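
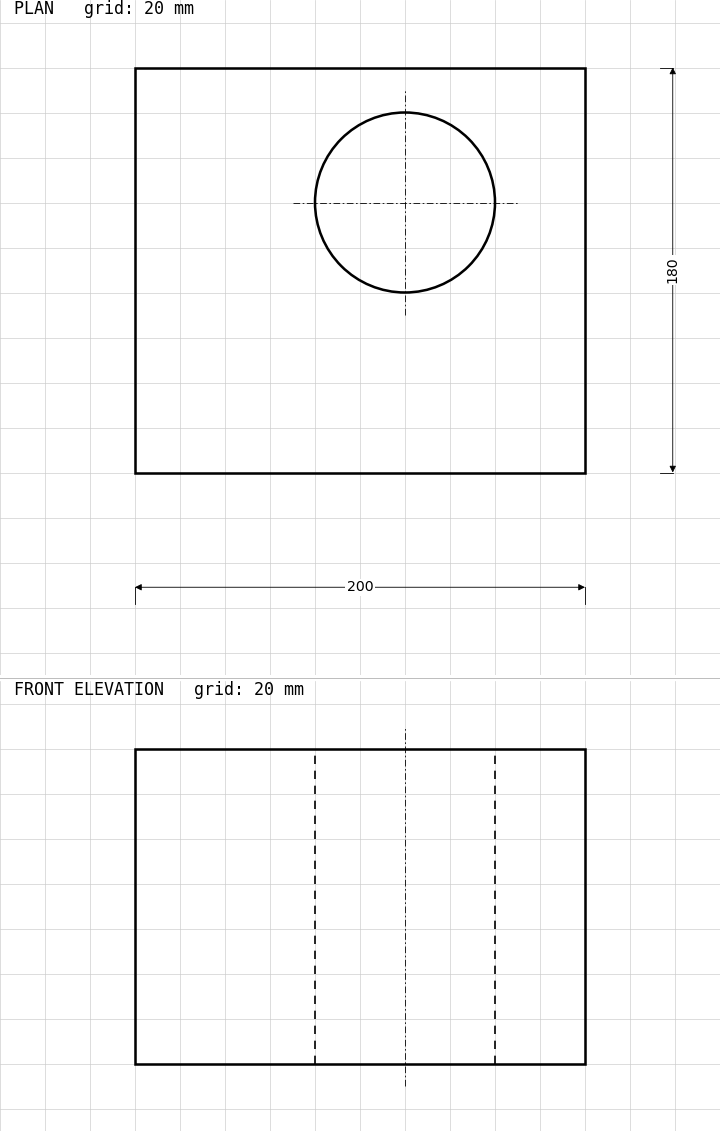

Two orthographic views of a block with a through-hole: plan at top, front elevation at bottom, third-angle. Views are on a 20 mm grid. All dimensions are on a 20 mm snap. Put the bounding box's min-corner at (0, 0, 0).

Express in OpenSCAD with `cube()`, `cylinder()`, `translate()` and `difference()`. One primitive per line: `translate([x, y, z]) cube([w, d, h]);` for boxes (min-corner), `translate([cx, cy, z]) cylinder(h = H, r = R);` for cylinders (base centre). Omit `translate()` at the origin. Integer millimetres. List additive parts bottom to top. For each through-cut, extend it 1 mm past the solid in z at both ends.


difference() {
  cube([200, 180, 140]);
  translate([120, 120, -1]) cylinder(h = 142, r = 40);
}


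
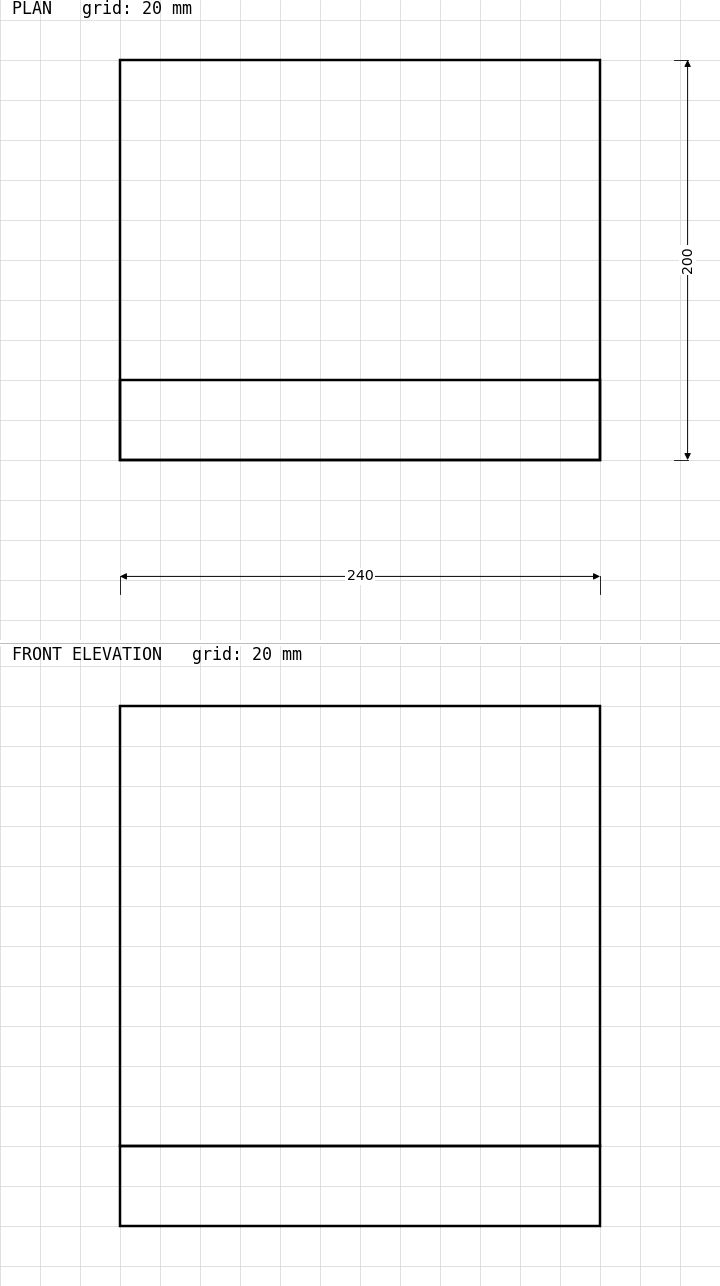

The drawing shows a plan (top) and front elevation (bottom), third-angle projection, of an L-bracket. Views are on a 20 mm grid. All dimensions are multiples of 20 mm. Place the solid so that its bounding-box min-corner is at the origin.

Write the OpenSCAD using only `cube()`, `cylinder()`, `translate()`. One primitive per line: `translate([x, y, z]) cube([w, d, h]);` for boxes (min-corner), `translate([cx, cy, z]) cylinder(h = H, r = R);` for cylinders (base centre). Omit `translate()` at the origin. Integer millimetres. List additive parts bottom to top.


cube([240, 200, 40]);
translate([0, 0, 40]) cube([240, 40, 220]);


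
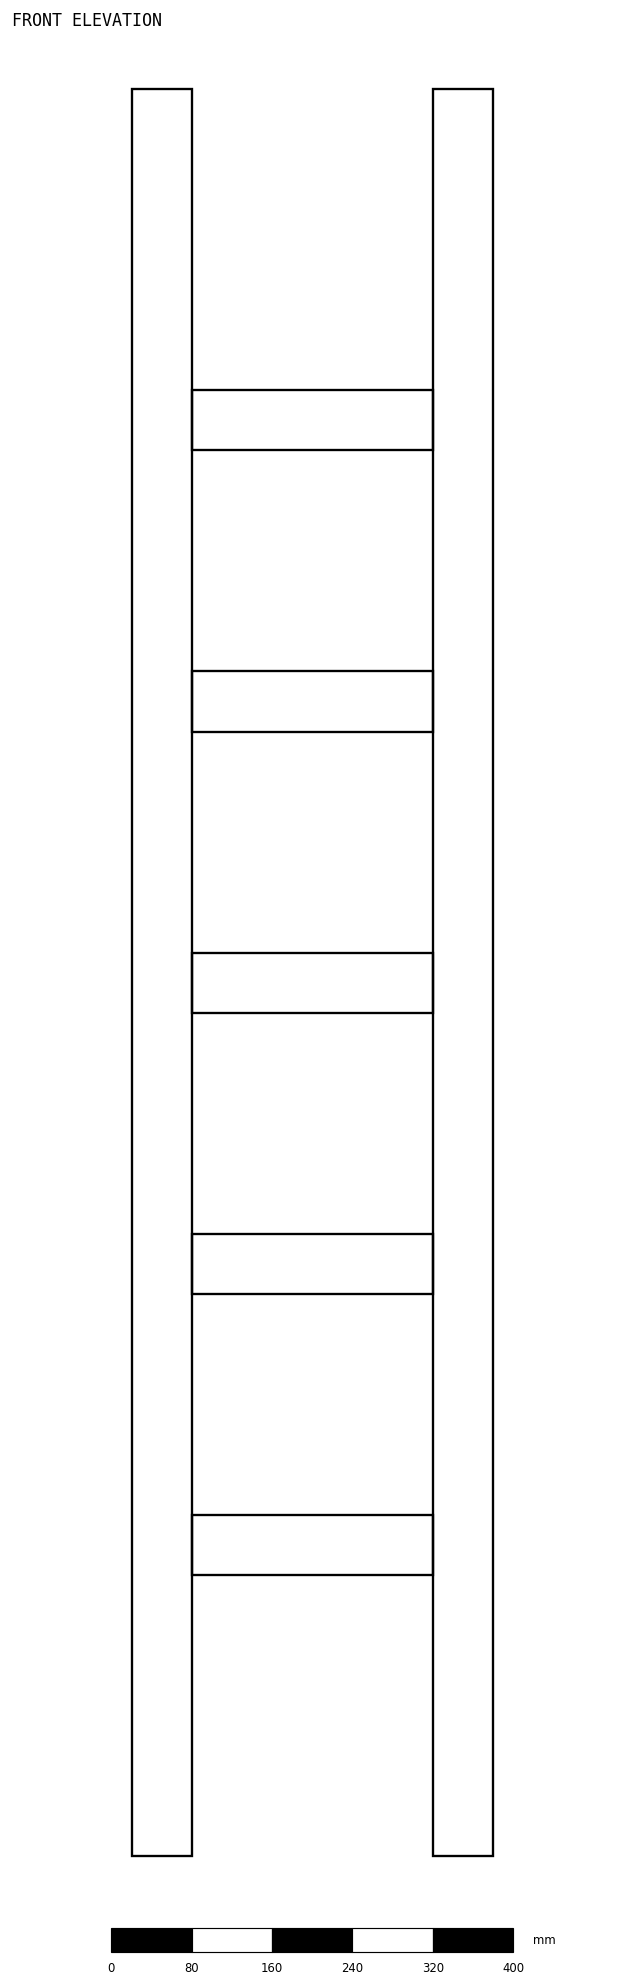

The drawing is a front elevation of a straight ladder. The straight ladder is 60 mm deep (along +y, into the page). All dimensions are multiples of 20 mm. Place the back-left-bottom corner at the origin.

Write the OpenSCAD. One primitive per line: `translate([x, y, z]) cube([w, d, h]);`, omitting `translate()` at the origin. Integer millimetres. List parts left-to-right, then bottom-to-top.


cube([60, 60, 1760]);
translate([60, 0, 280]) cube([240, 60, 60]);
translate([60, 0, 560]) cube([240, 60, 60]);
translate([60, 0, 840]) cube([240, 60, 60]);
translate([60, 0, 1120]) cube([240, 60, 60]);
translate([60, 0, 1400]) cube([240, 60, 60]);
translate([300, 0, 0]) cube([60, 60, 1760]);


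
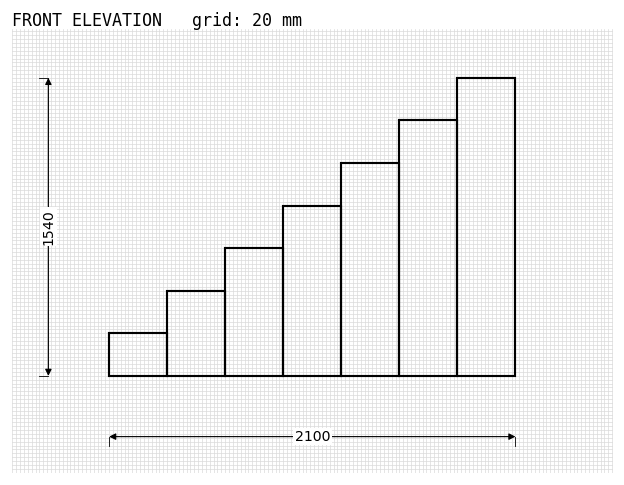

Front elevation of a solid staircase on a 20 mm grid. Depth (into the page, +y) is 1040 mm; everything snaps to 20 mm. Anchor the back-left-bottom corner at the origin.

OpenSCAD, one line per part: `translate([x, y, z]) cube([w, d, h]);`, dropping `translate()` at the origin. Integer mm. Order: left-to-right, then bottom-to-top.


cube([300, 1040, 220]);
translate([300, 0, 0]) cube([300, 1040, 440]);
translate([600, 0, 0]) cube([300, 1040, 660]);
translate([900, 0, 0]) cube([300, 1040, 880]);
translate([1200, 0, 0]) cube([300, 1040, 1100]);
translate([1500, 0, 0]) cube([300, 1040, 1320]);
translate([1800, 0, 0]) cube([300, 1040, 1540]);


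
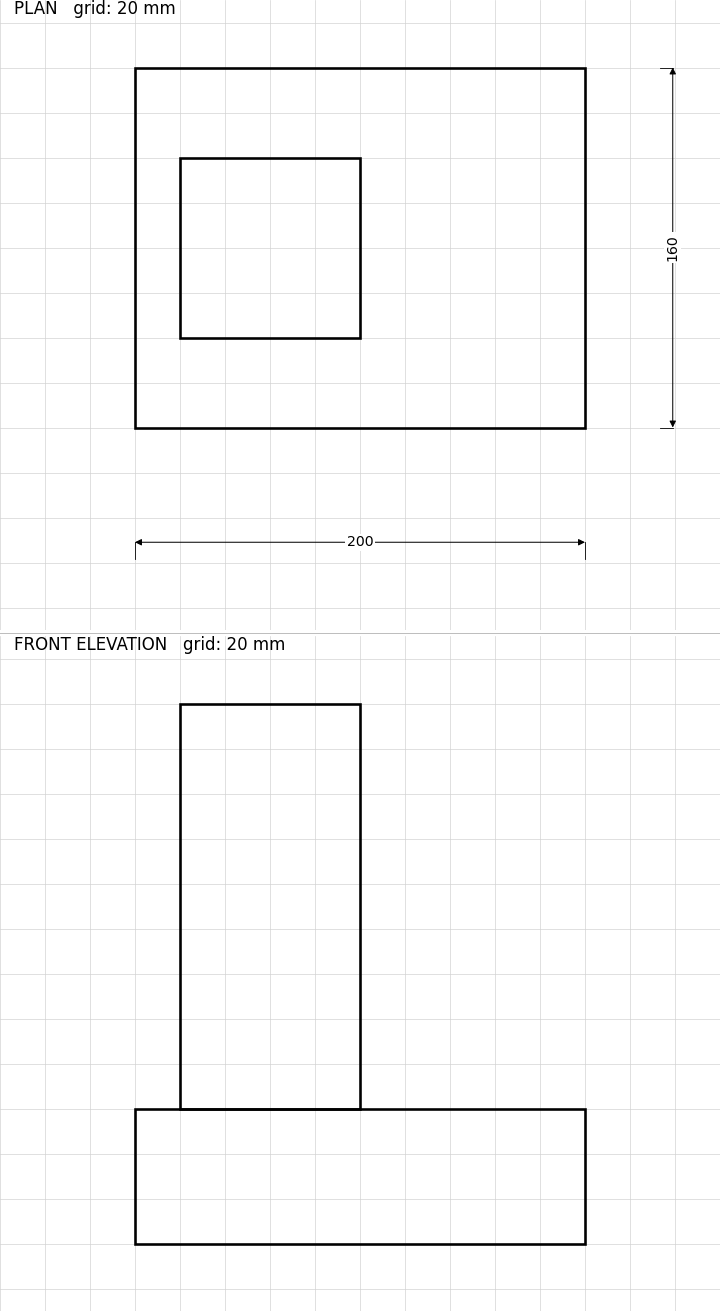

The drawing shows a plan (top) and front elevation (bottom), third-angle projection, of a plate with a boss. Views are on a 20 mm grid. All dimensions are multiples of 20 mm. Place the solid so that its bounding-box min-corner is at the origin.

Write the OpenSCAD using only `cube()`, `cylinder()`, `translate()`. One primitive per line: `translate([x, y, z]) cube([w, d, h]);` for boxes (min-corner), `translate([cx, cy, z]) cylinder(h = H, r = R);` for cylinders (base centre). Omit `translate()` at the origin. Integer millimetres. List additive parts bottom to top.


cube([200, 160, 60]);
translate([20, 40, 60]) cube([80, 80, 180]);


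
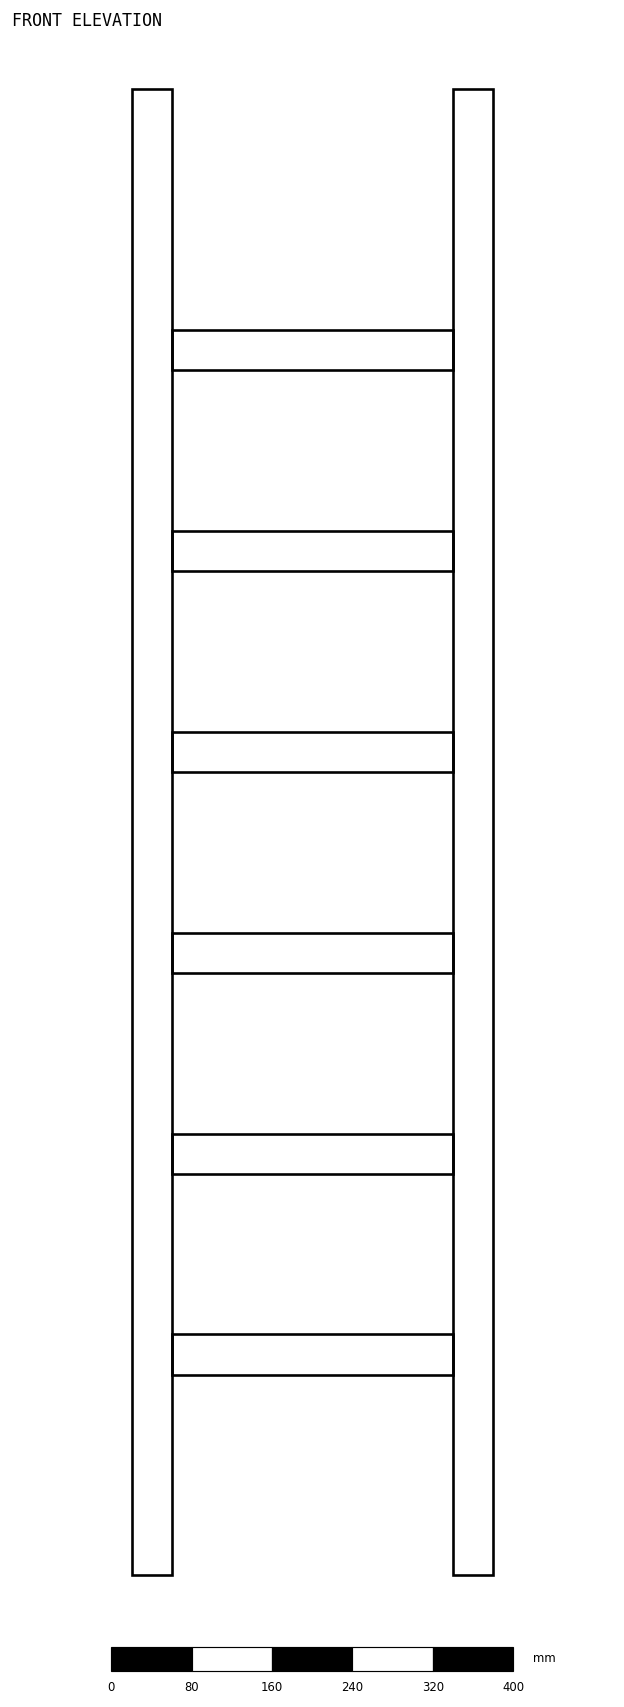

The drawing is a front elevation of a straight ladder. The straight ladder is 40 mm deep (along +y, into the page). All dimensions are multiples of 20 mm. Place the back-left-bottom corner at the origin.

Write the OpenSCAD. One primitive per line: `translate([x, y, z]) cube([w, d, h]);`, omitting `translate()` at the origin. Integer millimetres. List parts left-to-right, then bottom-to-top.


cube([40, 40, 1480]);
translate([40, 0, 200]) cube([280, 40, 40]);
translate([40, 0, 400]) cube([280, 40, 40]);
translate([40, 0, 600]) cube([280, 40, 40]);
translate([40, 0, 800]) cube([280, 40, 40]);
translate([40, 0, 1000]) cube([280, 40, 40]);
translate([40, 0, 1200]) cube([280, 40, 40]);
translate([320, 0, 0]) cube([40, 40, 1480]);


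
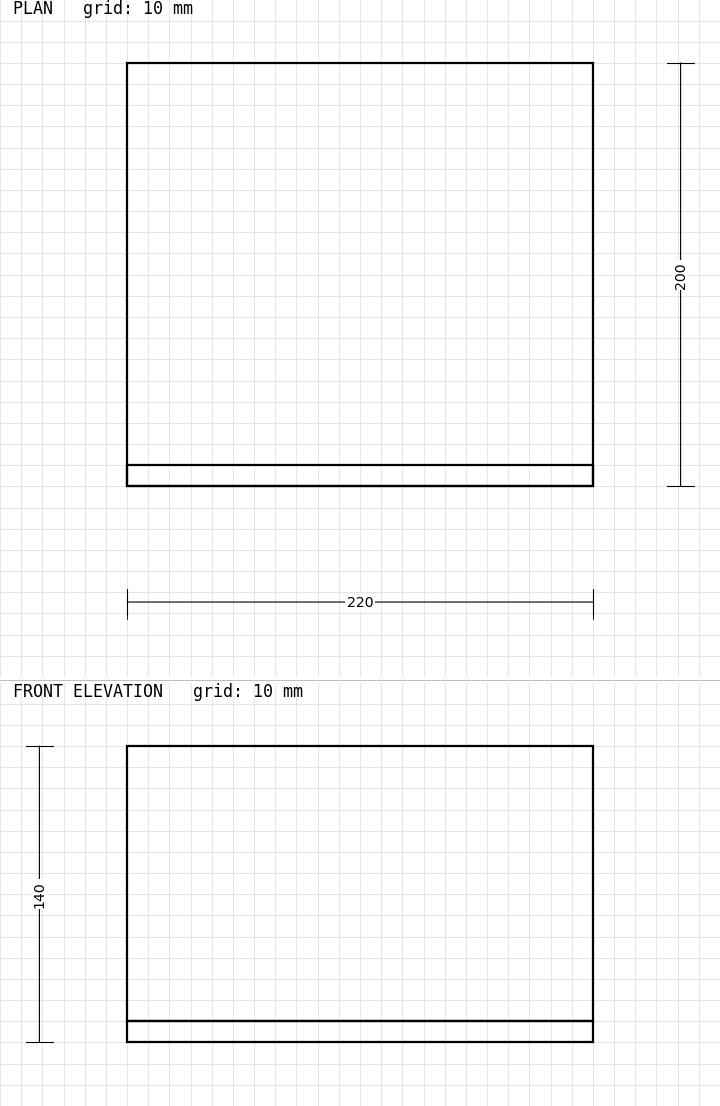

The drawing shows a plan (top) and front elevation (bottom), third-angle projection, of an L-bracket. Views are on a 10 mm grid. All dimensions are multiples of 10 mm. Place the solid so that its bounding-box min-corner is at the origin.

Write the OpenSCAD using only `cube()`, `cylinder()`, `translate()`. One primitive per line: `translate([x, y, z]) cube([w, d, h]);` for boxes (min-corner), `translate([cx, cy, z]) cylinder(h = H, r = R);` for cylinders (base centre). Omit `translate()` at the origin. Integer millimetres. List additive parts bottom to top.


cube([220, 200, 10]);
translate([0, 0, 10]) cube([220, 10, 130]);


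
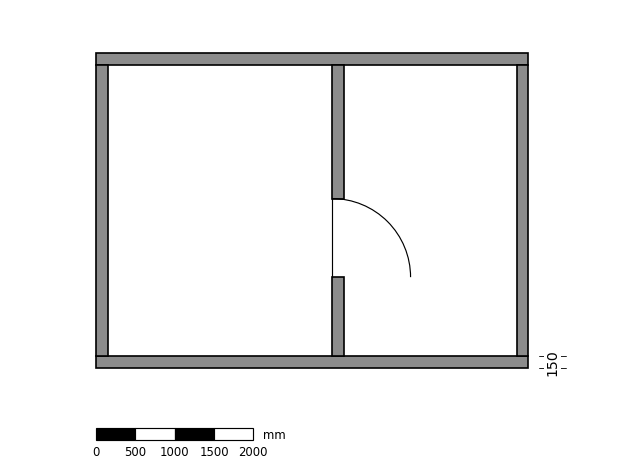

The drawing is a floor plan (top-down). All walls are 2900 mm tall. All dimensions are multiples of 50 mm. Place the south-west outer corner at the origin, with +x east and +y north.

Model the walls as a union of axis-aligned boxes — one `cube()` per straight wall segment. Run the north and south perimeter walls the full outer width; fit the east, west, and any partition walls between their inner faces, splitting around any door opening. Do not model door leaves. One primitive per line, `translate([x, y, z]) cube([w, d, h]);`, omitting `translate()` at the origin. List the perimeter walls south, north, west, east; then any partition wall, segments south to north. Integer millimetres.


cube([5500, 150, 2900]);
translate([0, 3850, 0]) cube([5500, 150, 2900]);
translate([0, 150, 0]) cube([150, 3700, 2900]);
translate([5350, 150, 0]) cube([150, 3700, 2900]);
translate([3000, 150, 0]) cube([150, 1000, 2900]);
translate([3000, 2150, 0]) cube([150, 1700, 2900]);


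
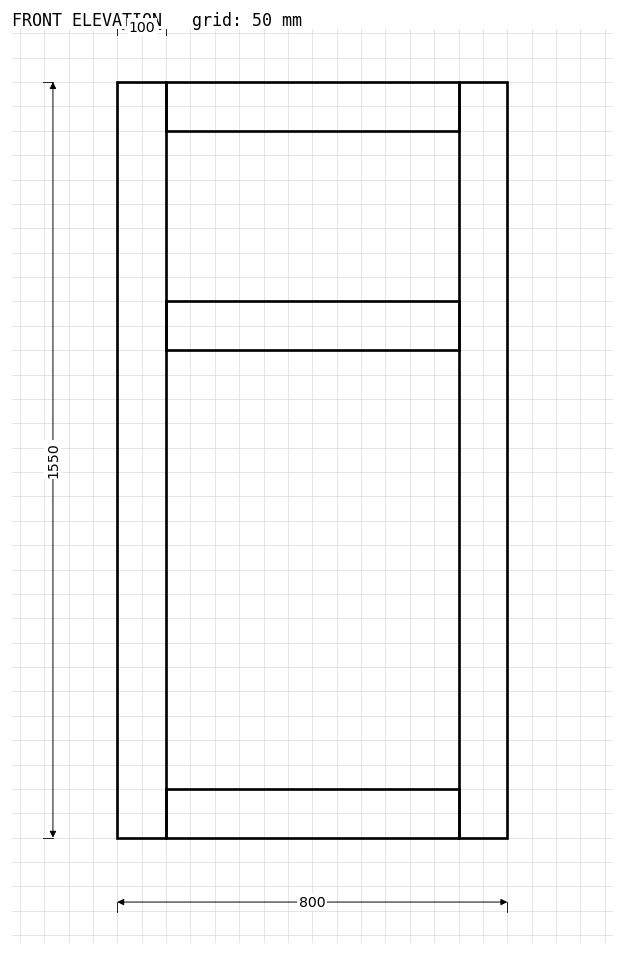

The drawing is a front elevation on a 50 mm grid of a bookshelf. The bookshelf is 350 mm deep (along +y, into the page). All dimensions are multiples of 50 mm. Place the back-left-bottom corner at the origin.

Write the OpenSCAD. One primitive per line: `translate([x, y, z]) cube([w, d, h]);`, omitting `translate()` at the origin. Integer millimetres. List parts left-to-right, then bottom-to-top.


cube([100, 350, 1550]);
translate([100, 0, 0]) cube([600, 350, 100]);
translate([100, 0, 1000]) cube([600, 350, 100]);
translate([100, 0, 1450]) cube([600, 350, 100]);
translate([700, 0, 0]) cube([100, 350, 1550]);


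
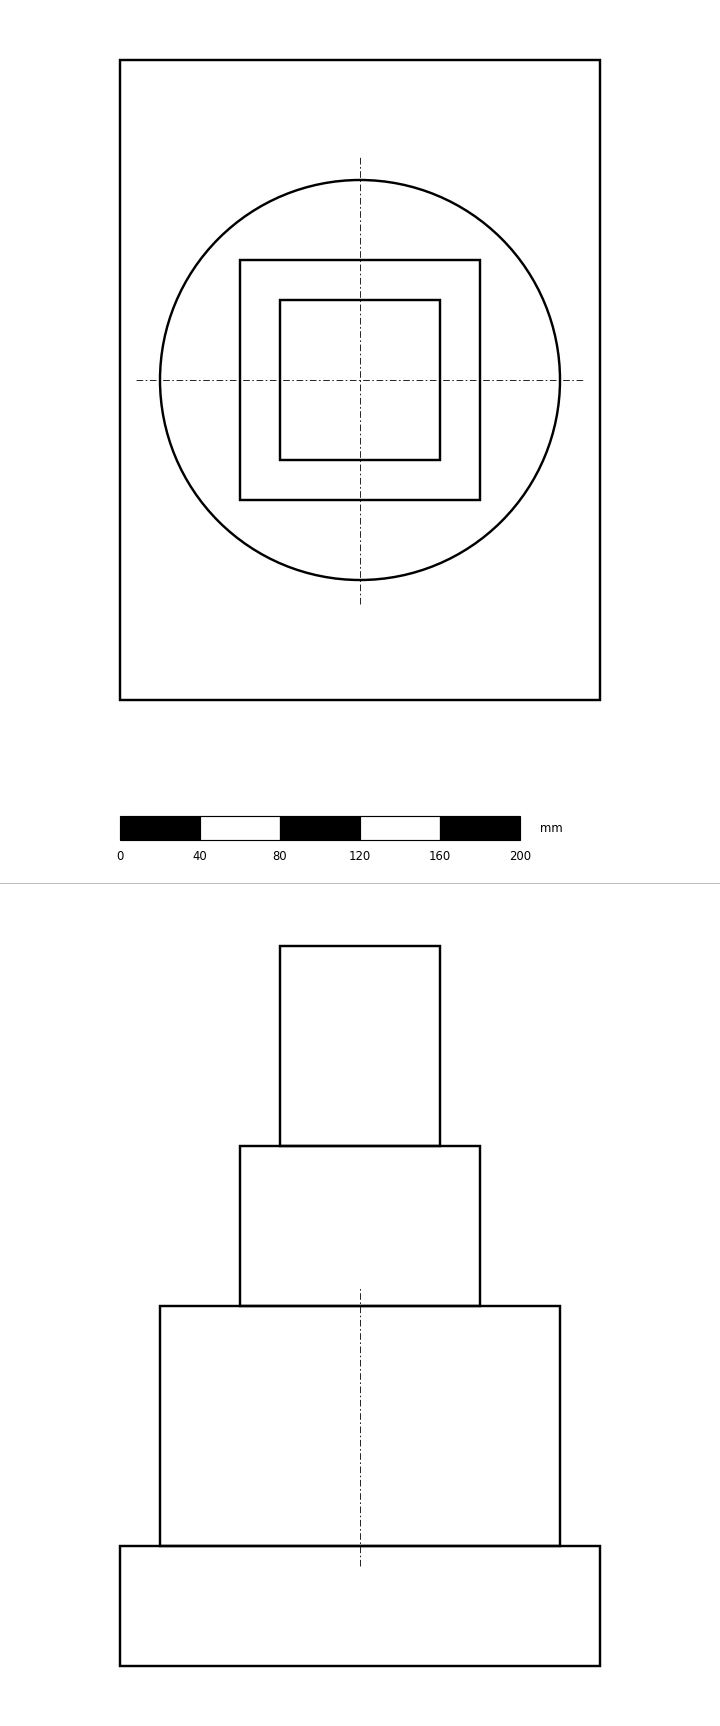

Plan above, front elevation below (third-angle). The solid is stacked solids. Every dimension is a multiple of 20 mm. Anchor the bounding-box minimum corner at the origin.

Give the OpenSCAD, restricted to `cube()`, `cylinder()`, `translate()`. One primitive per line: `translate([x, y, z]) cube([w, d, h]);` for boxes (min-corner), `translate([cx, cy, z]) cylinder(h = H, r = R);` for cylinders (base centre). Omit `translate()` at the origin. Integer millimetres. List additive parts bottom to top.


cube([240, 320, 60]);
translate([120, 160, 60]) cylinder(h = 120, r = 100);
translate([60, 100, 180]) cube([120, 120, 80]);
translate([80, 120, 260]) cube([80, 80, 100]);


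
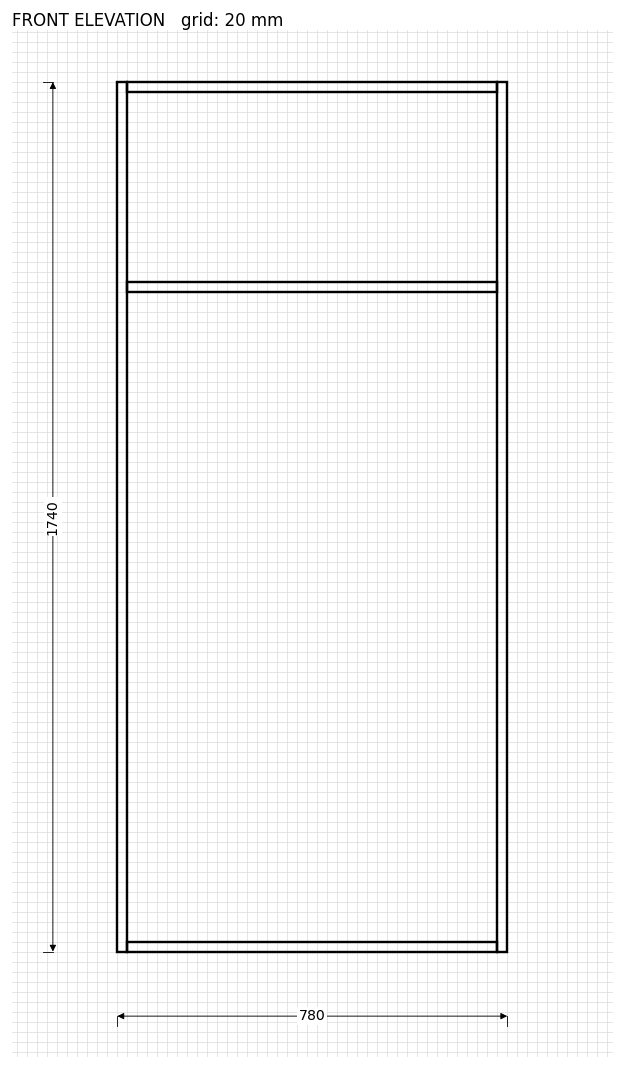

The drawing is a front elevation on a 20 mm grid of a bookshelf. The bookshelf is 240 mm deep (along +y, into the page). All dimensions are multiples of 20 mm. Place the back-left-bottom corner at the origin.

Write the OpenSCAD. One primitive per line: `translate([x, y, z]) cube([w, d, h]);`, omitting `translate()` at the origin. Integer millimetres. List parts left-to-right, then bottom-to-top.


cube([20, 240, 1740]);
translate([20, 0, 0]) cube([740, 240, 20]);
translate([20, 0, 1320]) cube([740, 240, 20]);
translate([20, 0, 1720]) cube([740, 240, 20]);
translate([760, 0, 0]) cube([20, 240, 1740]);


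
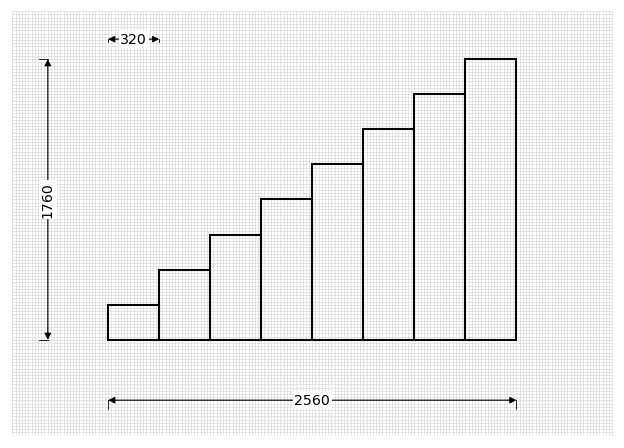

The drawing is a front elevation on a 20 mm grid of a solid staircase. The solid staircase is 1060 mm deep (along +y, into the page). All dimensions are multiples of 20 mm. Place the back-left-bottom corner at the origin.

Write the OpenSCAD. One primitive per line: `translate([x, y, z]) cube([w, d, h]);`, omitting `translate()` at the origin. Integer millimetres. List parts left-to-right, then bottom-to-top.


cube([320, 1060, 220]);
translate([320, 0, 0]) cube([320, 1060, 440]);
translate([640, 0, 0]) cube([320, 1060, 660]);
translate([960, 0, 0]) cube([320, 1060, 880]);
translate([1280, 0, 0]) cube([320, 1060, 1100]);
translate([1600, 0, 0]) cube([320, 1060, 1320]);
translate([1920, 0, 0]) cube([320, 1060, 1540]);
translate([2240, 0, 0]) cube([320, 1060, 1760]);


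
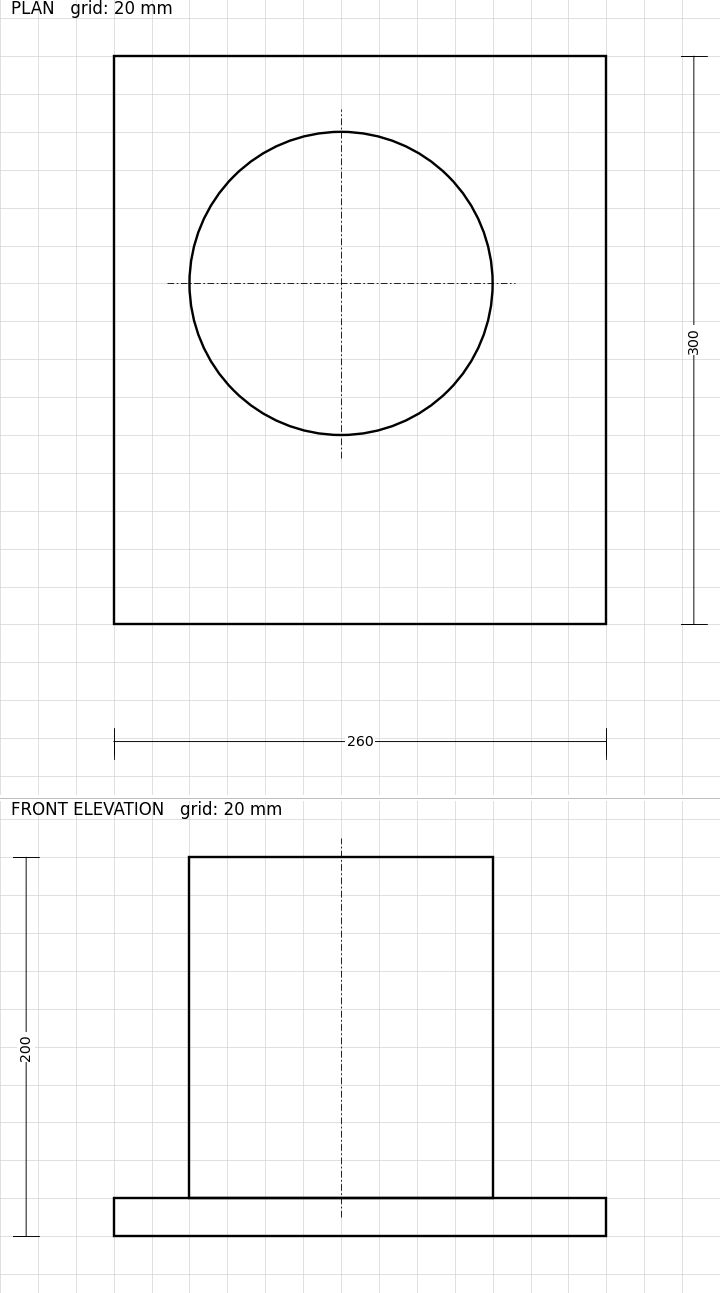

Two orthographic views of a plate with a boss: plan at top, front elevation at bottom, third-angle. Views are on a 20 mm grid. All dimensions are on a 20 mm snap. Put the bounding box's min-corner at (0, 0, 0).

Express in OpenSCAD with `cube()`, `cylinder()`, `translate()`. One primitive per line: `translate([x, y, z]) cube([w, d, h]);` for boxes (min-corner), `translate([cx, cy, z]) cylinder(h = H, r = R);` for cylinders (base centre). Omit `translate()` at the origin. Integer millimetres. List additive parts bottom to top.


cube([260, 300, 20]);
translate([120, 180, 20]) cylinder(h = 180, r = 80);


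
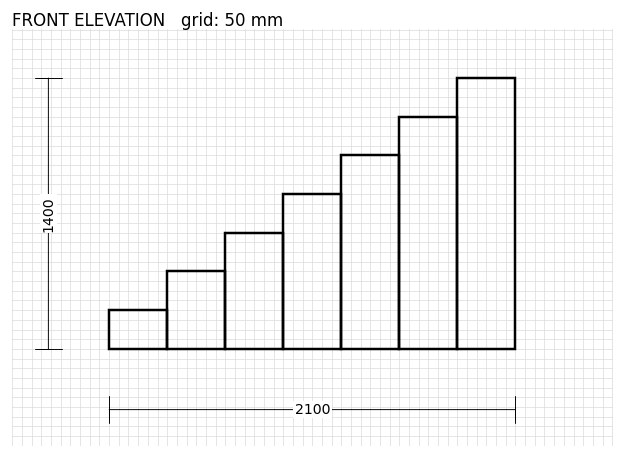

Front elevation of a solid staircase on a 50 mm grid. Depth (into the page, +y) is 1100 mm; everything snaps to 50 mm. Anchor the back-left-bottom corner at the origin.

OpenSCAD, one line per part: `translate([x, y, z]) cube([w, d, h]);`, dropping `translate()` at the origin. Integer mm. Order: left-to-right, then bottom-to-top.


cube([300, 1100, 200]);
translate([300, 0, 0]) cube([300, 1100, 400]);
translate([600, 0, 0]) cube([300, 1100, 600]);
translate([900, 0, 0]) cube([300, 1100, 800]);
translate([1200, 0, 0]) cube([300, 1100, 1000]);
translate([1500, 0, 0]) cube([300, 1100, 1200]);
translate([1800, 0, 0]) cube([300, 1100, 1400]);


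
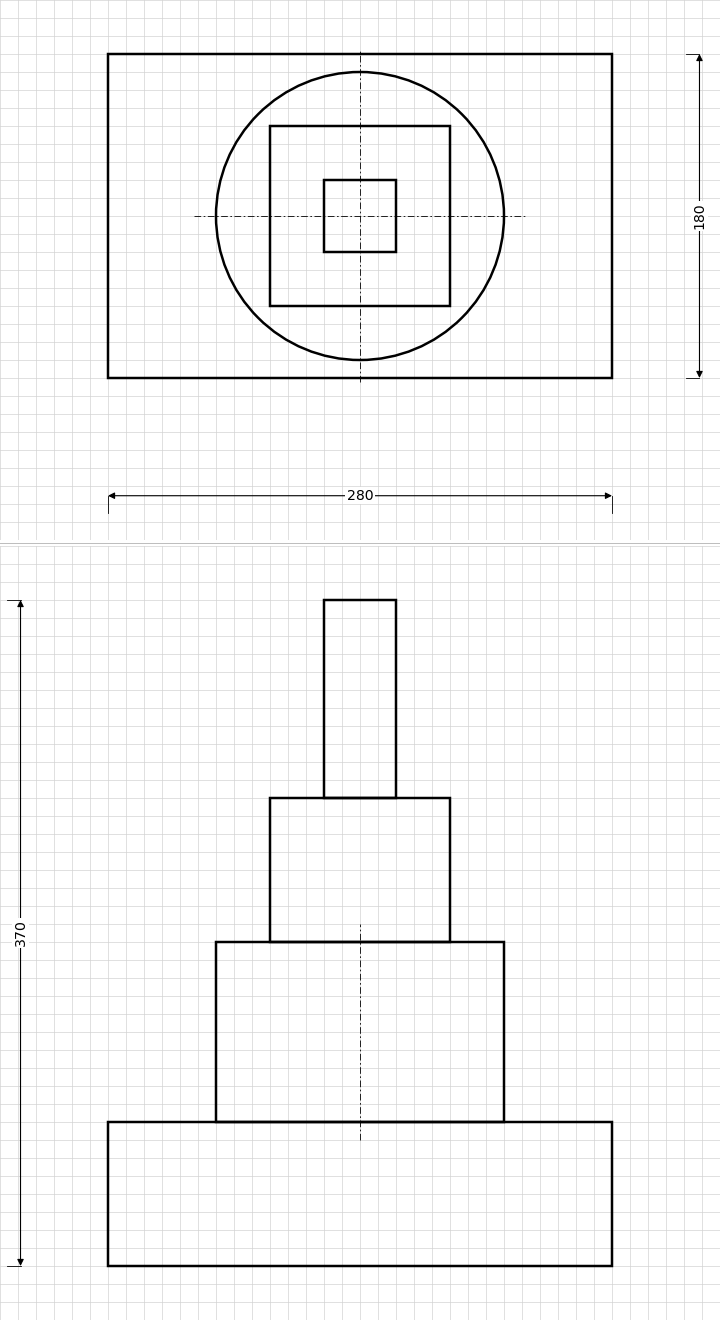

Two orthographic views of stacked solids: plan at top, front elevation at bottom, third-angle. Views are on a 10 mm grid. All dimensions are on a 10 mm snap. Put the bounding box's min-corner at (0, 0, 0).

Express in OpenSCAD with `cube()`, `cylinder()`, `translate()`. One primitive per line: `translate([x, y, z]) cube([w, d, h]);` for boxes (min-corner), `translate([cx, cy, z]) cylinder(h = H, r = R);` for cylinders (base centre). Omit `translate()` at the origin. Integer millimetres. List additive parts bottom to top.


cube([280, 180, 80]);
translate([140, 90, 80]) cylinder(h = 100, r = 80);
translate([90, 40, 180]) cube([100, 100, 80]);
translate([120, 70, 260]) cube([40, 40, 110]);


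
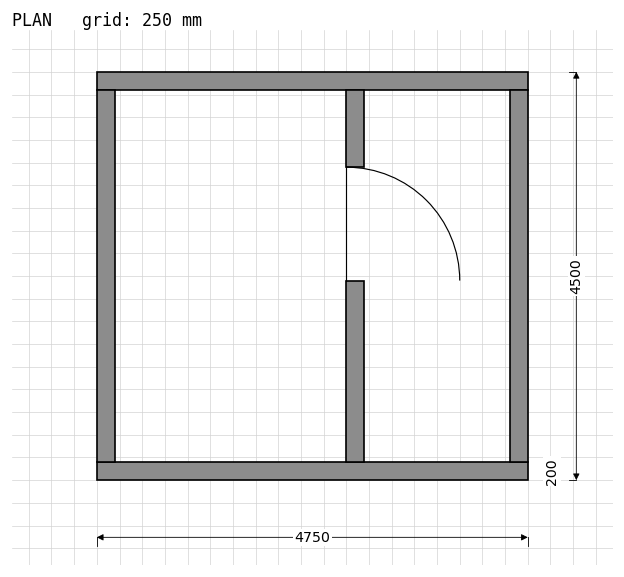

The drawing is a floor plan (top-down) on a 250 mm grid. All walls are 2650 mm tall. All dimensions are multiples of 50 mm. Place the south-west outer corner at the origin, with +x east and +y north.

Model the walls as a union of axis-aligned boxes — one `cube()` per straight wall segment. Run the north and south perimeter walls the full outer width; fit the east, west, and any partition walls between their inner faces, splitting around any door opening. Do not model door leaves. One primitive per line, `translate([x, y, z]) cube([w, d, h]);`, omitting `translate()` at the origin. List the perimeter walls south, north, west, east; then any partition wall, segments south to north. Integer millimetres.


cube([4750, 200, 2650]);
translate([0, 4300, 0]) cube([4750, 200, 2650]);
translate([0, 200, 0]) cube([200, 4100, 2650]);
translate([4550, 200, 0]) cube([200, 4100, 2650]);
translate([2750, 200, 0]) cube([200, 2000, 2650]);
translate([2750, 3450, 0]) cube([200, 850, 2650]);


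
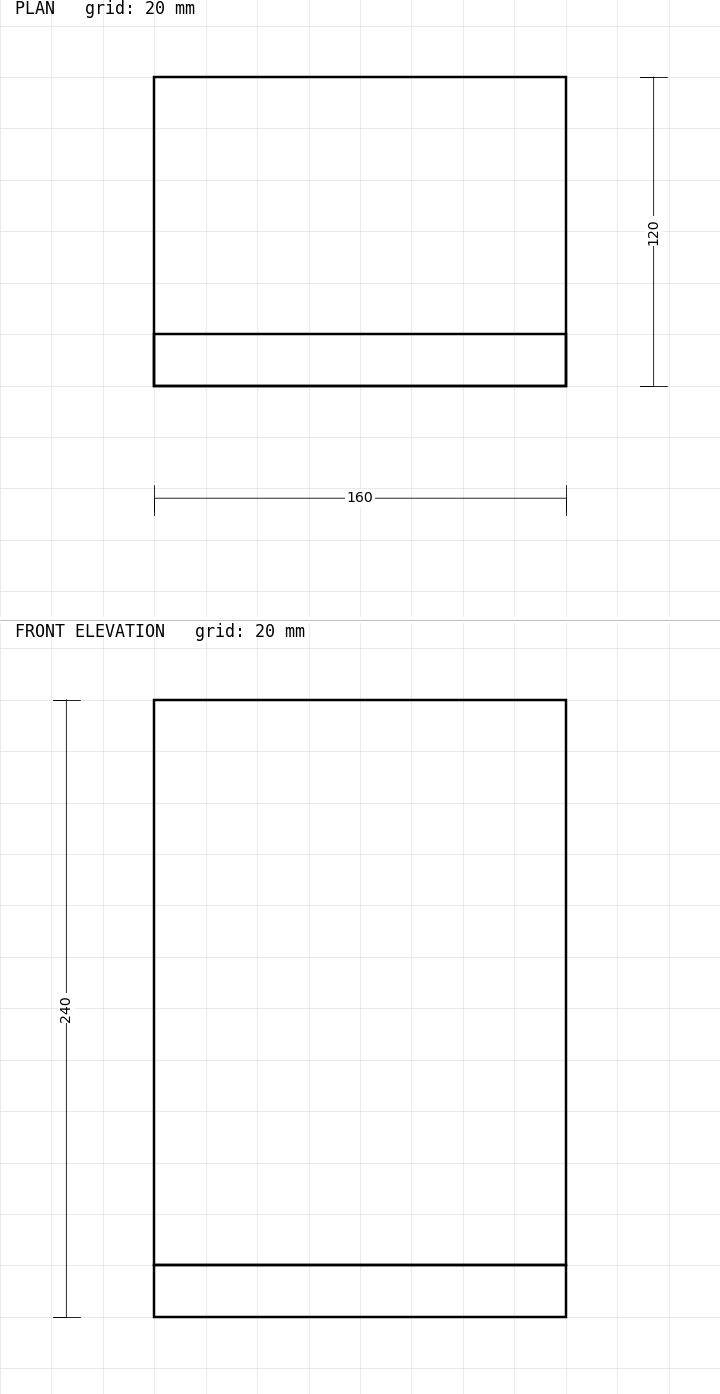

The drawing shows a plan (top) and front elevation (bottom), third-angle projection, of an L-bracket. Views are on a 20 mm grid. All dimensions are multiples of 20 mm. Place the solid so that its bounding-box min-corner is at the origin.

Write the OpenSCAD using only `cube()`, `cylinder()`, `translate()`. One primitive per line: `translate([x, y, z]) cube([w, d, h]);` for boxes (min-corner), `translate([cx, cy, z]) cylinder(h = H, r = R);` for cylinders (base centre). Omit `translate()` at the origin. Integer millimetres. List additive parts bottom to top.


cube([160, 120, 20]);
translate([0, 0, 20]) cube([160, 20, 220]);


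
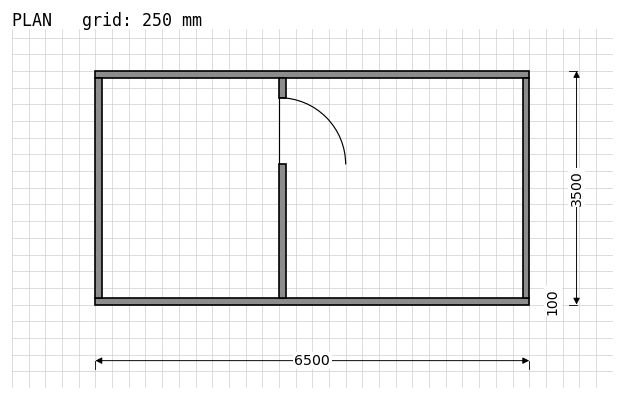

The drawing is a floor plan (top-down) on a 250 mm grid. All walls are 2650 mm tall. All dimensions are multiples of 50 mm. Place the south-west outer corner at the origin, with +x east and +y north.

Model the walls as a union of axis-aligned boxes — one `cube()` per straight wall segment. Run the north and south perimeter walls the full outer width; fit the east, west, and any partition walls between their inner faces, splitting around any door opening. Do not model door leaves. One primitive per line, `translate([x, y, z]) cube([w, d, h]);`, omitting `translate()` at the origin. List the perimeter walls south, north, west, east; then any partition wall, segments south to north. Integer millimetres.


cube([6500, 100, 2650]);
translate([0, 3400, 0]) cube([6500, 100, 2650]);
translate([0, 100, 0]) cube([100, 3300, 2650]);
translate([6400, 100, 0]) cube([100, 3300, 2650]);
translate([2750, 100, 0]) cube([100, 2000, 2650]);
translate([2750, 3100, 0]) cube([100, 300, 2650]);


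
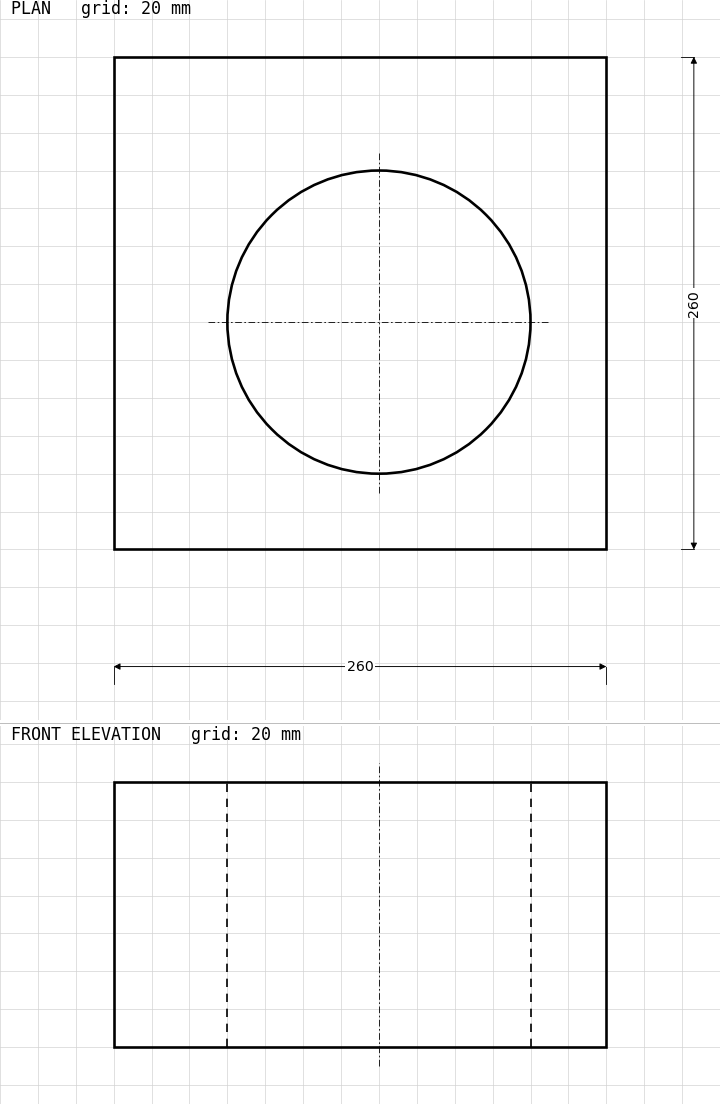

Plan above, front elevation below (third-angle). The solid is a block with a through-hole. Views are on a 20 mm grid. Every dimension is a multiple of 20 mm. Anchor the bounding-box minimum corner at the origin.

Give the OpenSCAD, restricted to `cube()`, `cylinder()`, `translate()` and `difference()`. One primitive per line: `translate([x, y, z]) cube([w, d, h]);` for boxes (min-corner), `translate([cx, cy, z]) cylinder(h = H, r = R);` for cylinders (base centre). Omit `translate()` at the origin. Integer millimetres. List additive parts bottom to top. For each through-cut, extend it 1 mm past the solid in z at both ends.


difference() {
  cube([260, 260, 140]);
  translate([140, 120, -1]) cylinder(h = 142, r = 80);
}


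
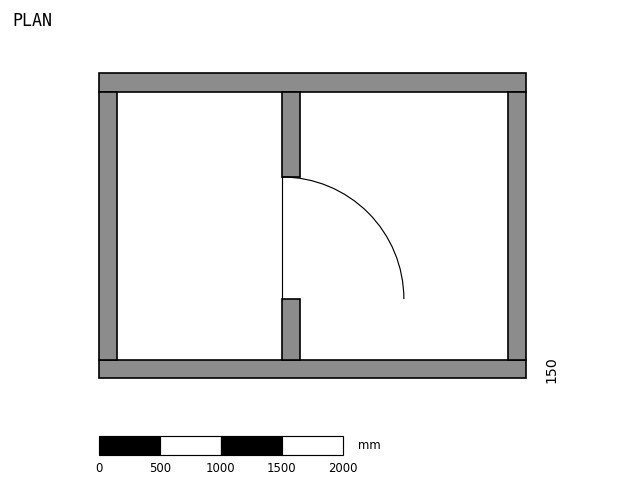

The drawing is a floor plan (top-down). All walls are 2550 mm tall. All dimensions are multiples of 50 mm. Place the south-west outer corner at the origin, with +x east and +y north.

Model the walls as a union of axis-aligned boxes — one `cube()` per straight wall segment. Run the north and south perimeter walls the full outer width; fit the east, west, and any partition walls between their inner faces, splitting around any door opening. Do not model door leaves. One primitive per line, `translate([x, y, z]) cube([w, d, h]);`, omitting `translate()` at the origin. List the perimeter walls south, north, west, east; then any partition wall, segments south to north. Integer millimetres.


cube([3500, 150, 2550]);
translate([0, 2350, 0]) cube([3500, 150, 2550]);
translate([0, 150, 0]) cube([150, 2200, 2550]);
translate([3350, 150, 0]) cube([150, 2200, 2550]);
translate([1500, 150, 0]) cube([150, 500, 2550]);
translate([1500, 1650, 0]) cube([150, 700, 2550]);


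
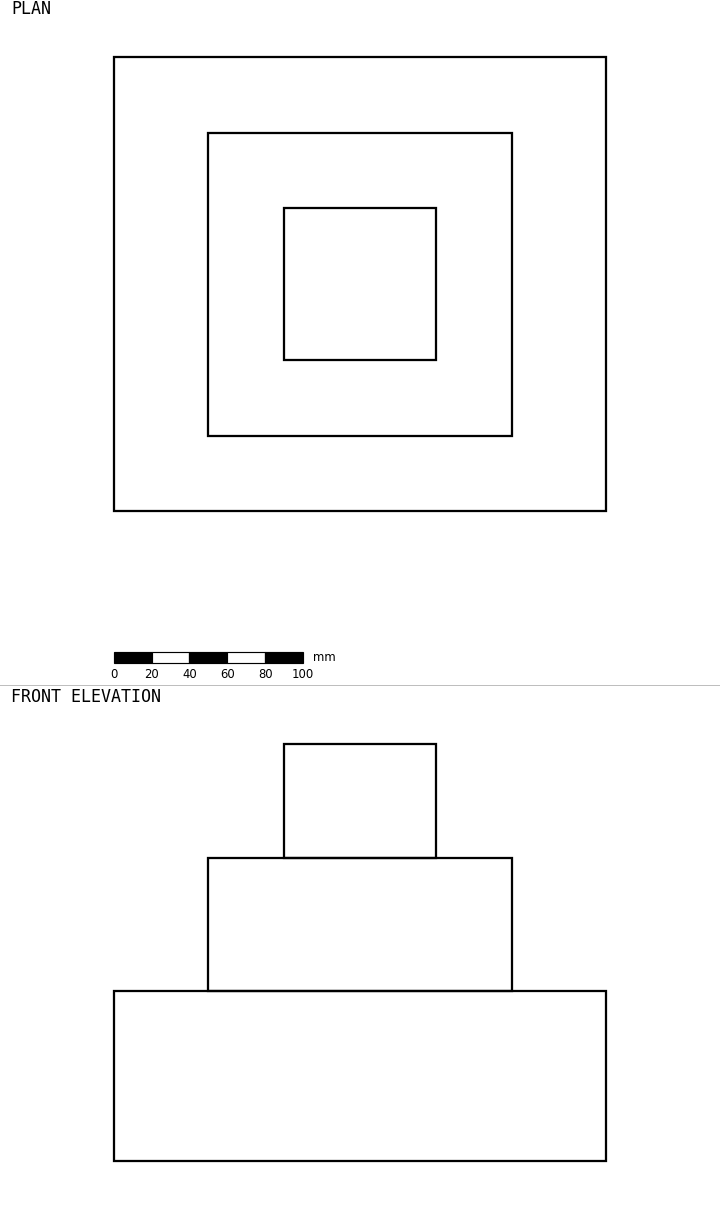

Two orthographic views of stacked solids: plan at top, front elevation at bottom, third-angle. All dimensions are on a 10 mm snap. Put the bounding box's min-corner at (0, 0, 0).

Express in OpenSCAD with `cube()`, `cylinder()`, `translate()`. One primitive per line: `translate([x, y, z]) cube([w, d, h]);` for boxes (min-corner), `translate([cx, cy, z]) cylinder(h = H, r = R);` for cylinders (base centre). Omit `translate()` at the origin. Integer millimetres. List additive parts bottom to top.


cube([260, 240, 90]);
translate([50, 40, 90]) cube([160, 160, 70]);
translate([90, 80, 160]) cube([80, 80, 60]);


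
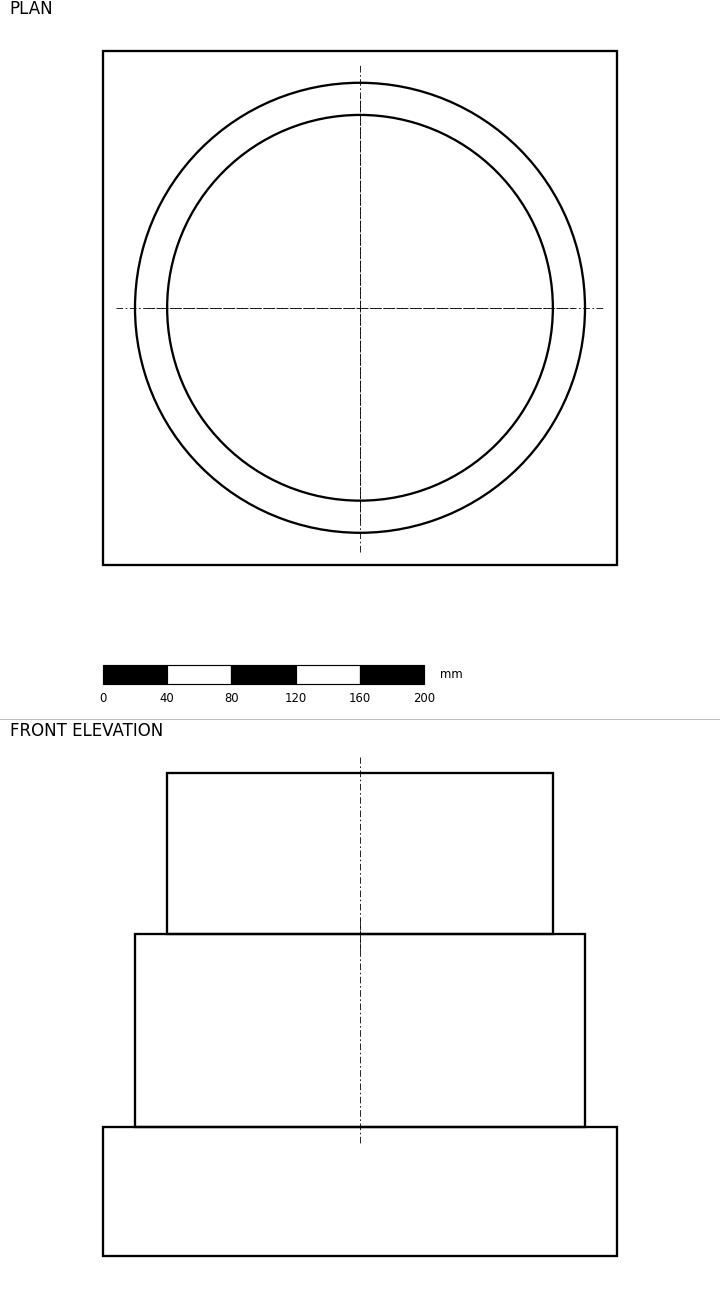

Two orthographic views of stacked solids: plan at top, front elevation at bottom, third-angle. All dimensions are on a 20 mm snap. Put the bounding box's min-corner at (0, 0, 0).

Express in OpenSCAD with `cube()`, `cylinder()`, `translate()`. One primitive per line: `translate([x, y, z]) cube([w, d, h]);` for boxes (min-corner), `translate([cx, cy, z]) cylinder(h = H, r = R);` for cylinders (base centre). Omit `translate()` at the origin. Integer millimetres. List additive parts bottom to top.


cube([320, 320, 80]);
translate([160, 160, 80]) cylinder(h = 120, r = 140);
translate([160, 160, 200]) cylinder(h = 100, r = 120);


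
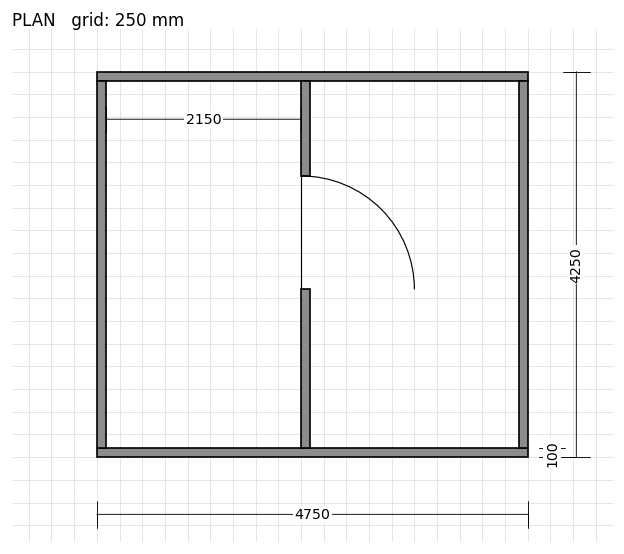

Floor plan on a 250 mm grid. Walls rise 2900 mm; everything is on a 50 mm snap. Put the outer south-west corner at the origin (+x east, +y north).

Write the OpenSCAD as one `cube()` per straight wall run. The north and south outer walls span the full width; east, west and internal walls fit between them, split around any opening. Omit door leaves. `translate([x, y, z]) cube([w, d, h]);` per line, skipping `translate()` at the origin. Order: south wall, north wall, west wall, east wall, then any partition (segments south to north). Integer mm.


cube([4750, 100, 2900]);
translate([0, 4150, 0]) cube([4750, 100, 2900]);
translate([0, 100, 0]) cube([100, 4050, 2900]);
translate([4650, 100, 0]) cube([100, 4050, 2900]);
translate([2250, 100, 0]) cube([100, 1750, 2900]);
translate([2250, 3100, 0]) cube([100, 1050, 2900]);


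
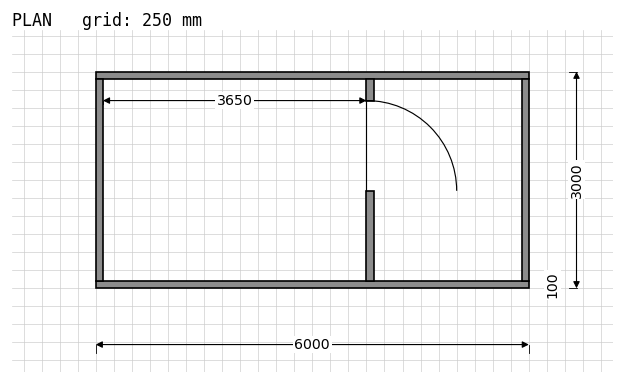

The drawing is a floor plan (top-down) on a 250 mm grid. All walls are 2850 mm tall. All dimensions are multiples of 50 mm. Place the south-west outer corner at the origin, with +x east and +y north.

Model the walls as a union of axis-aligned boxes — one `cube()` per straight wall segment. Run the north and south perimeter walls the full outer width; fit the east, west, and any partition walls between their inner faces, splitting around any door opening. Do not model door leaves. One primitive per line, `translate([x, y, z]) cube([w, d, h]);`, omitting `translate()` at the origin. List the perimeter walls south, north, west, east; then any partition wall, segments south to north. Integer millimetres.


cube([6000, 100, 2850]);
translate([0, 2900, 0]) cube([6000, 100, 2850]);
translate([0, 100, 0]) cube([100, 2800, 2850]);
translate([5900, 100, 0]) cube([100, 2800, 2850]);
translate([3750, 100, 0]) cube([100, 1250, 2850]);
translate([3750, 2600, 0]) cube([100, 300, 2850]);


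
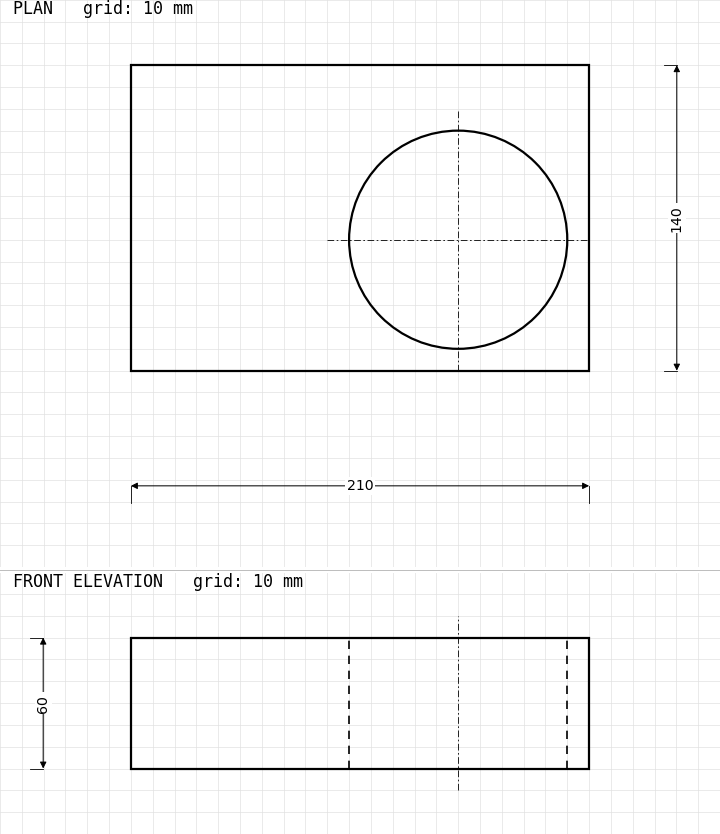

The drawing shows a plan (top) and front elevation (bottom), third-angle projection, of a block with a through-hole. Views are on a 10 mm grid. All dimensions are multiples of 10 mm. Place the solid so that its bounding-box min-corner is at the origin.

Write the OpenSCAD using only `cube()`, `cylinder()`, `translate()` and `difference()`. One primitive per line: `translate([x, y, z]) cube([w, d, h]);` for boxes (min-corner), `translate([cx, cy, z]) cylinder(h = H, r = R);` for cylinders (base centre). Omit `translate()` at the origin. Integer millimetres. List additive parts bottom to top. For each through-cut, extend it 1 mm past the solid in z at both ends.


difference() {
  cube([210, 140, 60]);
  translate([150, 60, -1]) cylinder(h = 62, r = 50);
}


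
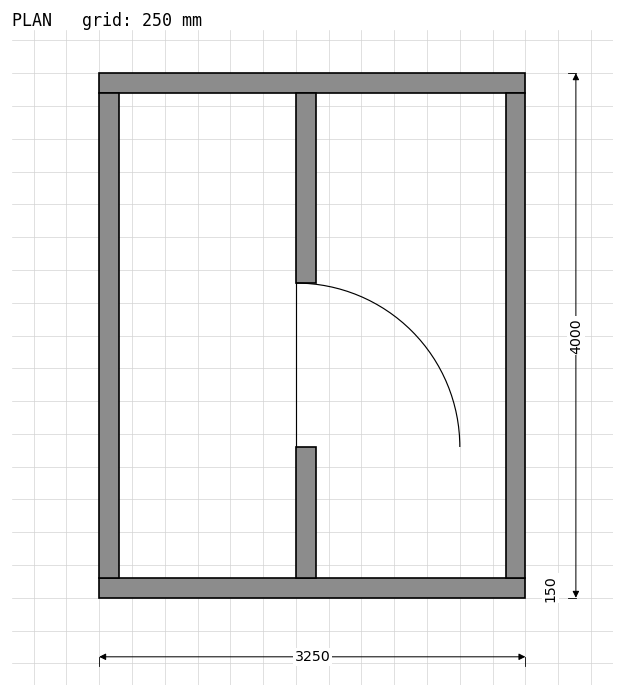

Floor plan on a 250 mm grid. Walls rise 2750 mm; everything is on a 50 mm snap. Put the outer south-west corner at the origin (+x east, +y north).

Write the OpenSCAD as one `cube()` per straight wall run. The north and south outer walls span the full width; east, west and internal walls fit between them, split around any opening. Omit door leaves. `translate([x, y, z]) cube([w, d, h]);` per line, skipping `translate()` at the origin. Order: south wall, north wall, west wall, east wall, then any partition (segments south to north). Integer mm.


cube([3250, 150, 2750]);
translate([0, 3850, 0]) cube([3250, 150, 2750]);
translate([0, 150, 0]) cube([150, 3700, 2750]);
translate([3100, 150, 0]) cube([150, 3700, 2750]);
translate([1500, 150, 0]) cube([150, 1000, 2750]);
translate([1500, 2400, 0]) cube([150, 1450, 2750]);


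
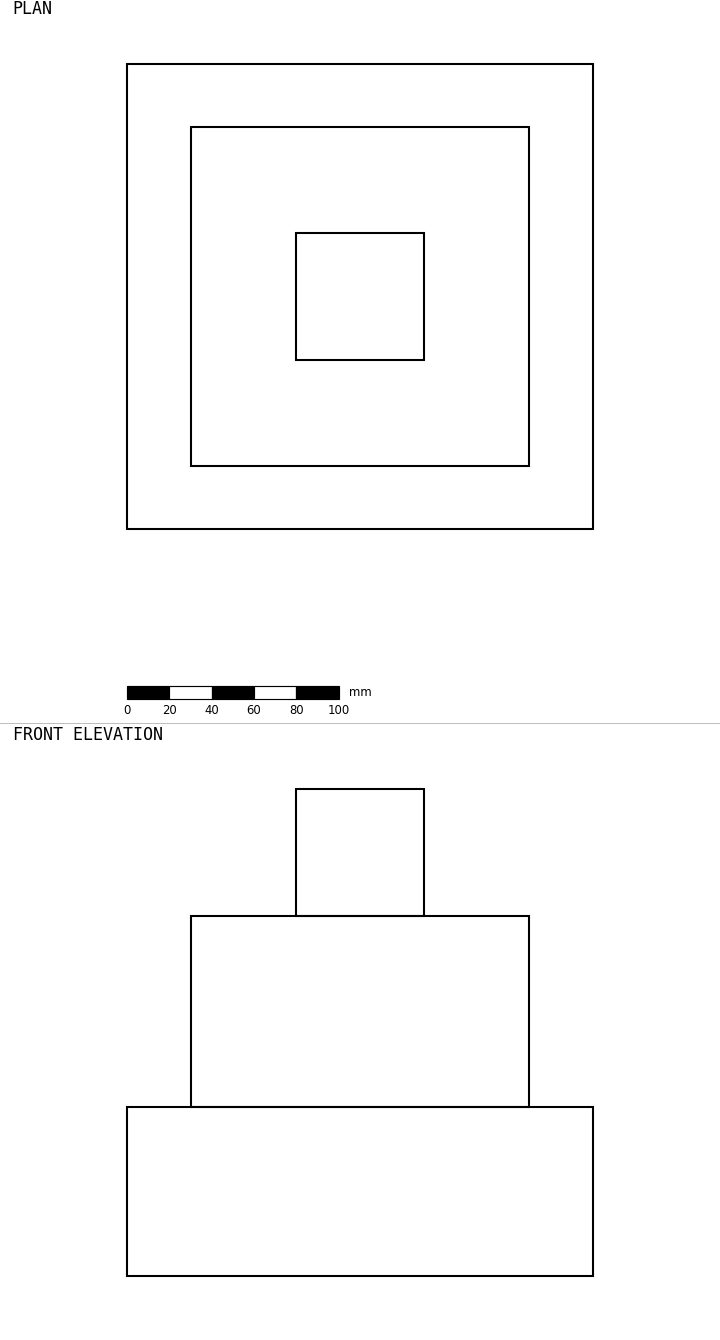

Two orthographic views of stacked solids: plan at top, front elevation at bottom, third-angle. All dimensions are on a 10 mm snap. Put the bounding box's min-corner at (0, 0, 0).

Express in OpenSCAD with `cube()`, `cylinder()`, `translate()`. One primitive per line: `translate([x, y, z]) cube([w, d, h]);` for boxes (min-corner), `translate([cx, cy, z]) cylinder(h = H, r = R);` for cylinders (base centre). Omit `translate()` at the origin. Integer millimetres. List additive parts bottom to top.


cube([220, 220, 80]);
translate([30, 30, 80]) cube([160, 160, 90]);
translate([80, 80, 170]) cube([60, 60, 60]);


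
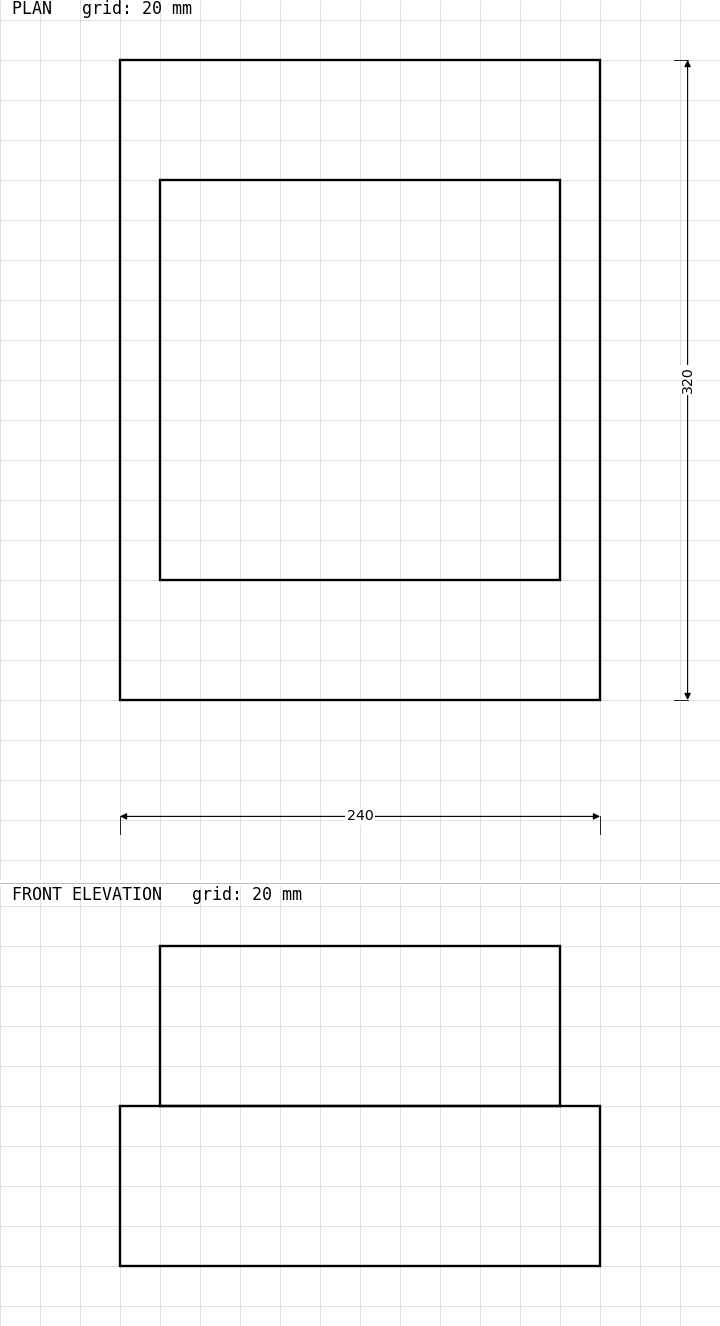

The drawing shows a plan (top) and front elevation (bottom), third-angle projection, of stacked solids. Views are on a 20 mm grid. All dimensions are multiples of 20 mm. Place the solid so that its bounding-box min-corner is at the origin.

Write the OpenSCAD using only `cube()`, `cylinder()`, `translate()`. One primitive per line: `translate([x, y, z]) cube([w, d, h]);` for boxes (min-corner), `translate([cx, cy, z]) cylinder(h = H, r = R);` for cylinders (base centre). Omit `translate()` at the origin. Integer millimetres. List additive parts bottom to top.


cube([240, 320, 80]);
translate([20, 60, 80]) cube([200, 200, 80]);


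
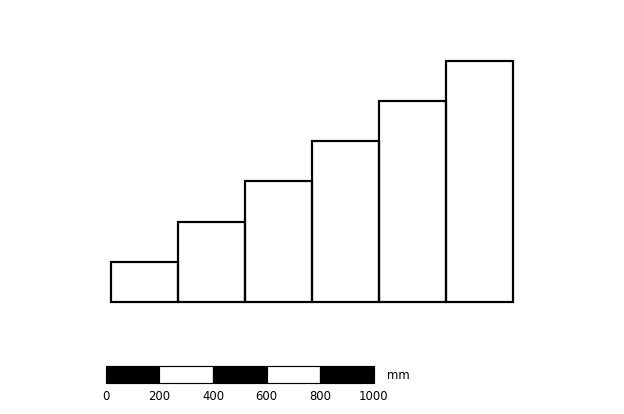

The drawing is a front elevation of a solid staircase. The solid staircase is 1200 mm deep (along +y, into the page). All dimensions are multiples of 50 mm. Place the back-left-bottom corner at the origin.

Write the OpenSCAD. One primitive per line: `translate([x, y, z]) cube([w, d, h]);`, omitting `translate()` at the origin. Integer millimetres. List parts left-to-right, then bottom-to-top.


cube([250, 1200, 150]);
translate([250, 0, 0]) cube([250, 1200, 300]);
translate([500, 0, 0]) cube([250, 1200, 450]);
translate([750, 0, 0]) cube([250, 1200, 600]);
translate([1000, 0, 0]) cube([250, 1200, 750]);
translate([1250, 0, 0]) cube([250, 1200, 900]);


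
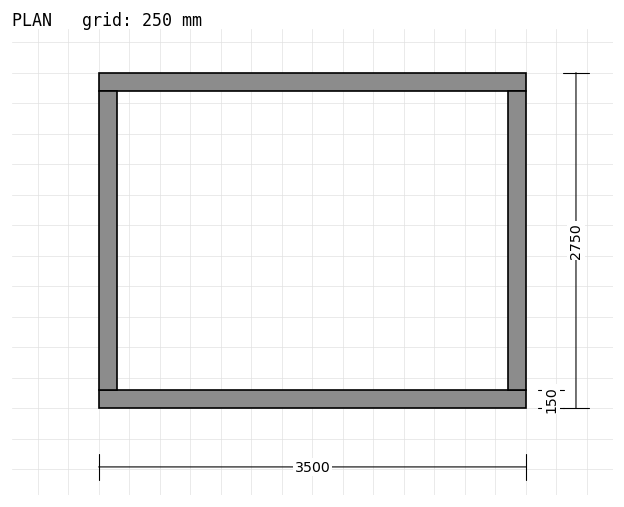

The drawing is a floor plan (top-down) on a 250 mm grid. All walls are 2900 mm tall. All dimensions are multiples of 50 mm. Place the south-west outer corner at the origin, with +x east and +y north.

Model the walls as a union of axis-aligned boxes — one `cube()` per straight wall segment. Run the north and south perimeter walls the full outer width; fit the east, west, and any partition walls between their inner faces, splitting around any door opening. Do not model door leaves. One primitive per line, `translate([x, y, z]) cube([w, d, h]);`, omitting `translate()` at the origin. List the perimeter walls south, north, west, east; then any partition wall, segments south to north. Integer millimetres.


cube([3500, 150, 2900]);
translate([0, 2600, 0]) cube([3500, 150, 2900]);
translate([0, 150, 0]) cube([150, 2450, 2900]);
translate([3350, 150, 0]) cube([150, 2450, 2900]);


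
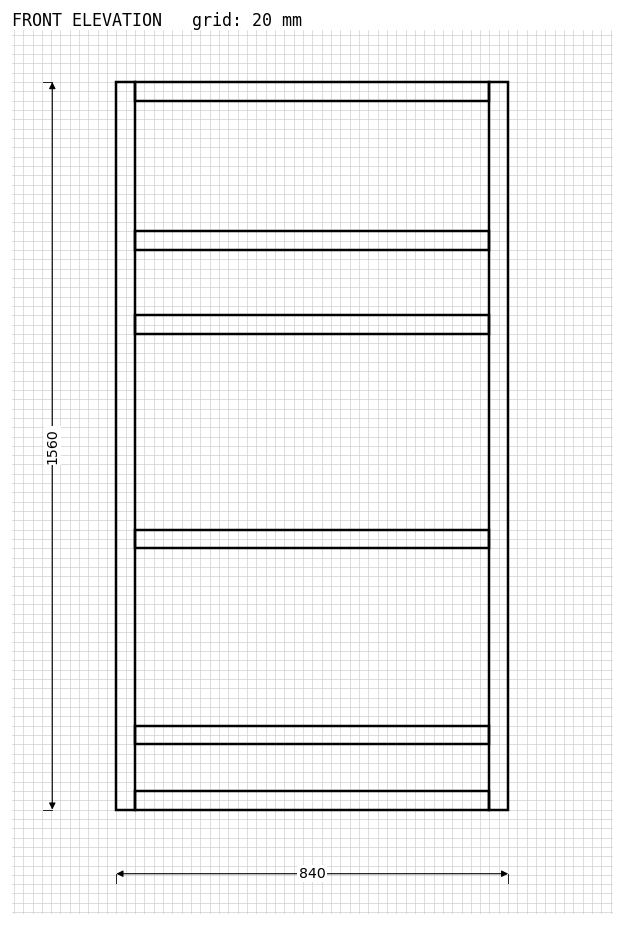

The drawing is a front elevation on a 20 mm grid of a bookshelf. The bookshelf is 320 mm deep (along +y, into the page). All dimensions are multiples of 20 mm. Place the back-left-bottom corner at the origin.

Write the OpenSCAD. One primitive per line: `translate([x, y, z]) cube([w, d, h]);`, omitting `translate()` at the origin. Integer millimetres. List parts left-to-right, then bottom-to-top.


cube([40, 320, 1560]);
translate([40, 0, 0]) cube([760, 320, 40]);
translate([40, 0, 140]) cube([760, 320, 40]);
translate([40, 0, 560]) cube([760, 320, 40]);
translate([40, 0, 1020]) cube([760, 320, 40]);
translate([40, 0, 1200]) cube([760, 320, 40]);
translate([40, 0, 1520]) cube([760, 320, 40]);
translate([800, 0, 0]) cube([40, 320, 1560]);


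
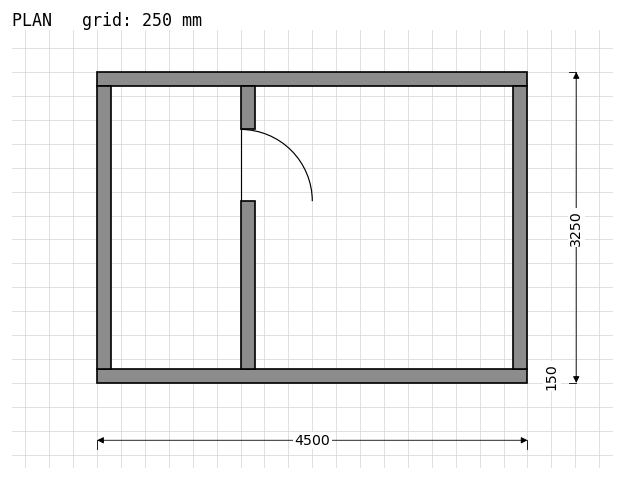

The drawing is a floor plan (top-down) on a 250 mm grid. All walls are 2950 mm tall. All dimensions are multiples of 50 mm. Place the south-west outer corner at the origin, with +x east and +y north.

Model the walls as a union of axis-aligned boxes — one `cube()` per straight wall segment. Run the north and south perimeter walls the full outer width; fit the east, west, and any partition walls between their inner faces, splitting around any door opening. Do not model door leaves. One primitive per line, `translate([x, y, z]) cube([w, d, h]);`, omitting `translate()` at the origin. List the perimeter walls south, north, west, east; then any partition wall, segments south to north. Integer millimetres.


cube([4500, 150, 2950]);
translate([0, 3100, 0]) cube([4500, 150, 2950]);
translate([0, 150, 0]) cube([150, 2950, 2950]);
translate([4350, 150, 0]) cube([150, 2950, 2950]);
translate([1500, 150, 0]) cube([150, 1750, 2950]);
translate([1500, 2650, 0]) cube([150, 450, 2950]);


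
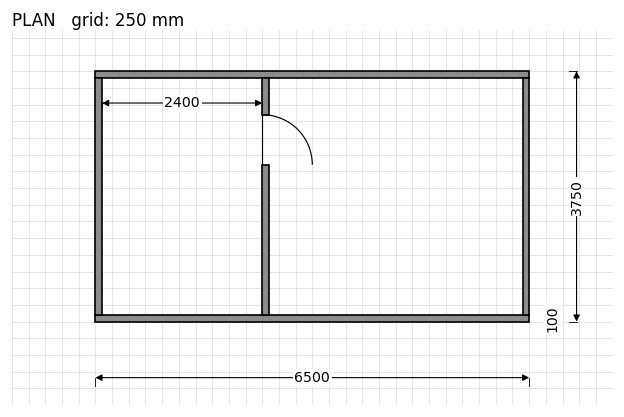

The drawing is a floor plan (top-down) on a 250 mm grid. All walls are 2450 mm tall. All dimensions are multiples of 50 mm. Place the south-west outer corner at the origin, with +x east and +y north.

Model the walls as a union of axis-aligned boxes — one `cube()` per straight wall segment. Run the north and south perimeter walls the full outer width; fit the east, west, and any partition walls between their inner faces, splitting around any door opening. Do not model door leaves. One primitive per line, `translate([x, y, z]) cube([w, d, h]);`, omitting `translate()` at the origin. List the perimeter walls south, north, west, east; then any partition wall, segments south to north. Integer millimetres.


cube([6500, 100, 2450]);
translate([0, 3650, 0]) cube([6500, 100, 2450]);
translate([0, 100, 0]) cube([100, 3550, 2450]);
translate([6400, 100, 0]) cube([100, 3550, 2450]);
translate([2500, 100, 0]) cube([100, 2250, 2450]);
translate([2500, 3100, 0]) cube([100, 550, 2450]);


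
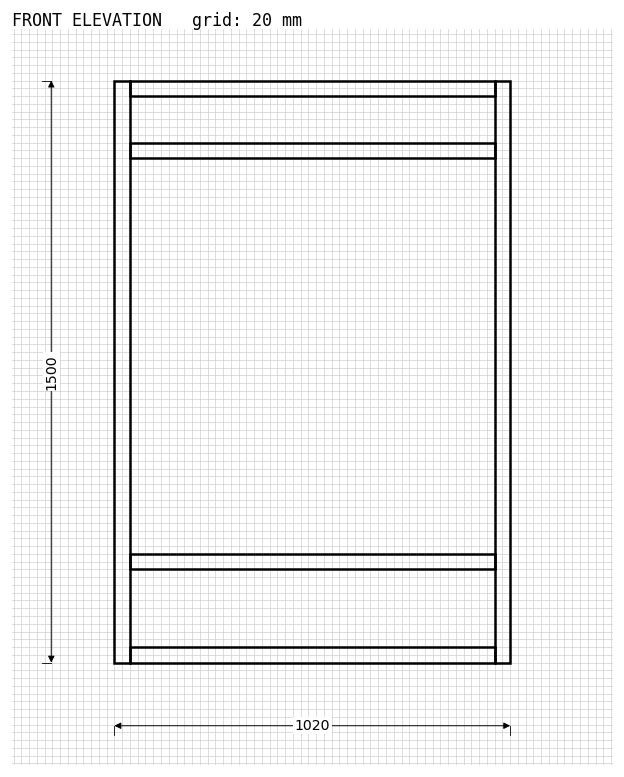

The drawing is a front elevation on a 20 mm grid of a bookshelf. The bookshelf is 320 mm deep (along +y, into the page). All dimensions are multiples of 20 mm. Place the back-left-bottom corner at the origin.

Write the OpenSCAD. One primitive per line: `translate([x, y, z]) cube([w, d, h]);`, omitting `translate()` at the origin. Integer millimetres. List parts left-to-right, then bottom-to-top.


cube([40, 320, 1500]);
translate([40, 0, 0]) cube([940, 320, 40]);
translate([40, 0, 240]) cube([940, 320, 40]);
translate([40, 0, 1300]) cube([940, 320, 40]);
translate([40, 0, 1460]) cube([940, 320, 40]);
translate([980, 0, 0]) cube([40, 320, 1500]);


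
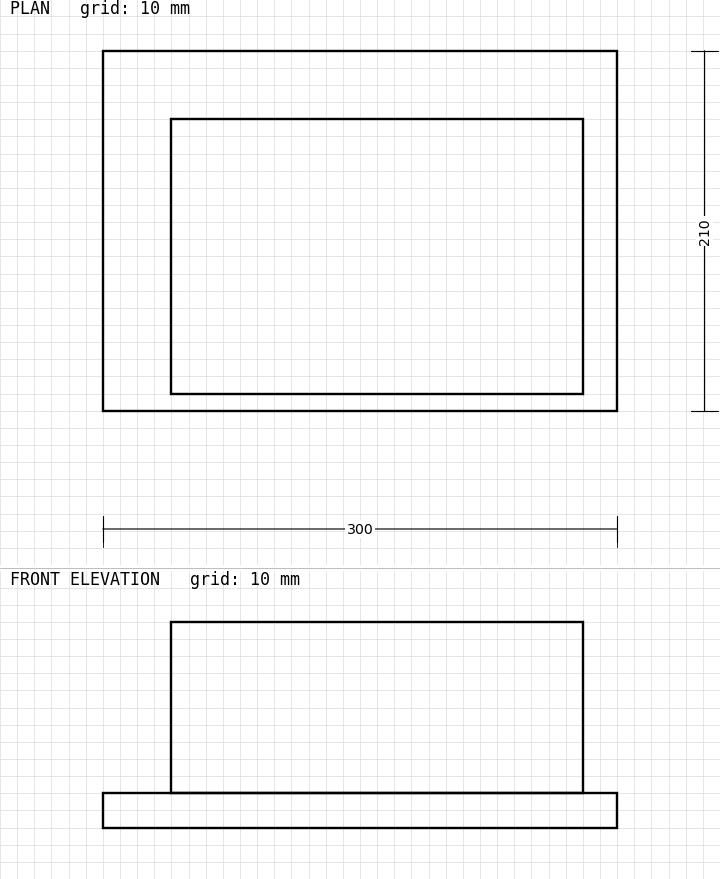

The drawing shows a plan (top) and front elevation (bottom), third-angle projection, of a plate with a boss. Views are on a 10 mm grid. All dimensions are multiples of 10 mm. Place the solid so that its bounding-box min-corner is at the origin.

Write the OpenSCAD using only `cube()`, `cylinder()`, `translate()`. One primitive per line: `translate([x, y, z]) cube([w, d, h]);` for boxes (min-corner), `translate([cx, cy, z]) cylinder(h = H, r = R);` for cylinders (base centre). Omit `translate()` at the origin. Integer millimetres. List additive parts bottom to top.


cube([300, 210, 20]);
translate([40, 10, 20]) cube([240, 160, 100]);
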